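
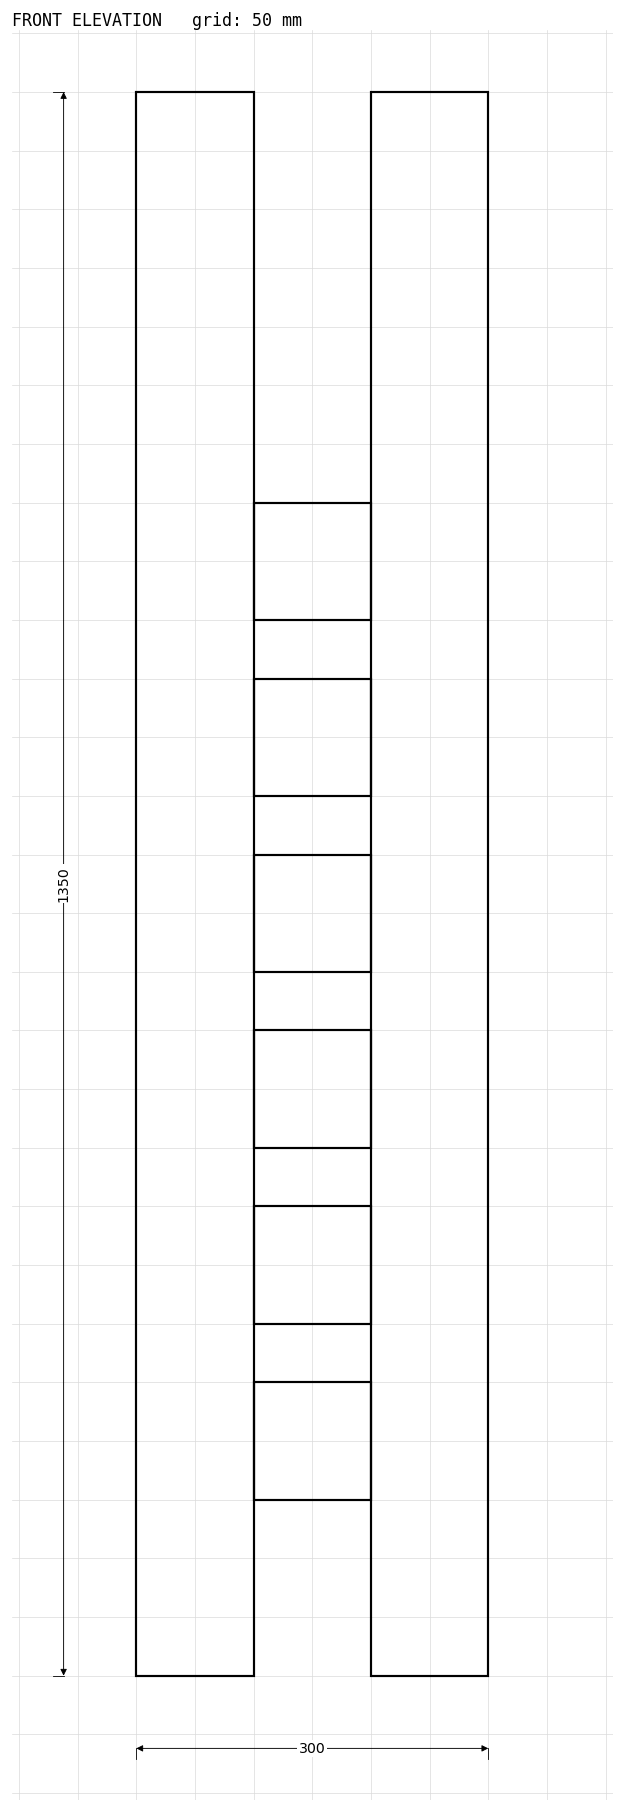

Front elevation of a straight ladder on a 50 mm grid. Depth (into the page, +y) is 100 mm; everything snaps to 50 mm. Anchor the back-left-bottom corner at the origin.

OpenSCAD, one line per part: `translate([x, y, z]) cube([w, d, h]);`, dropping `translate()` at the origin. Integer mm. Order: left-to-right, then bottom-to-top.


cube([100, 100, 1350]);
translate([100, 0, 150]) cube([100, 100, 100]);
translate([100, 0, 300]) cube([100, 100, 100]);
translate([100, 0, 450]) cube([100, 100, 100]);
translate([100, 0, 600]) cube([100, 100, 100]);
translate([100, 0, 750]) cube([100, 100, 100]);
translate([100, 0, 900]) cube([100, 100, 100]);
translate([200, 0, 0]) cube([100, 100, 1350]);


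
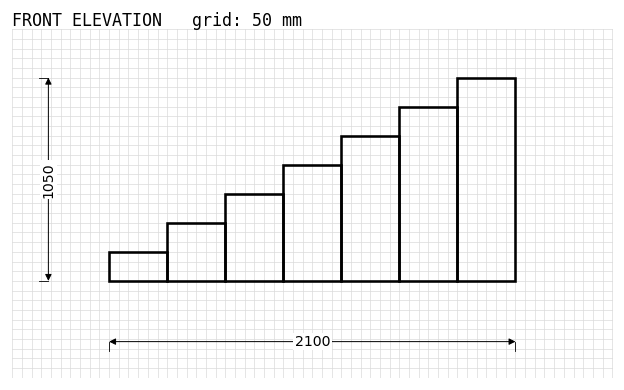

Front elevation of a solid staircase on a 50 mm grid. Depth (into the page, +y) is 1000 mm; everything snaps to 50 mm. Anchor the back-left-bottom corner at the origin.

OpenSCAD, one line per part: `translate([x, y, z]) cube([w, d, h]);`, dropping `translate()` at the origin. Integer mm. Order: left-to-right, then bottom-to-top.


cube([300, 1000, 150]);
translate([300, 0, 0]) cube([300, 1000, 300]);
translate([600, 0, 0]) cube([300, 1000, 450]);
translate([900, 0, 0]) cube([300, 1000, 600]);
translate([1200, 0, 0]) cube([300, 1000, 750]);
translate([1500, 0, 0]) cube([300, 1000, 900]);
translate([1800, 0, 0]) cube([300, 1000, 1050]);


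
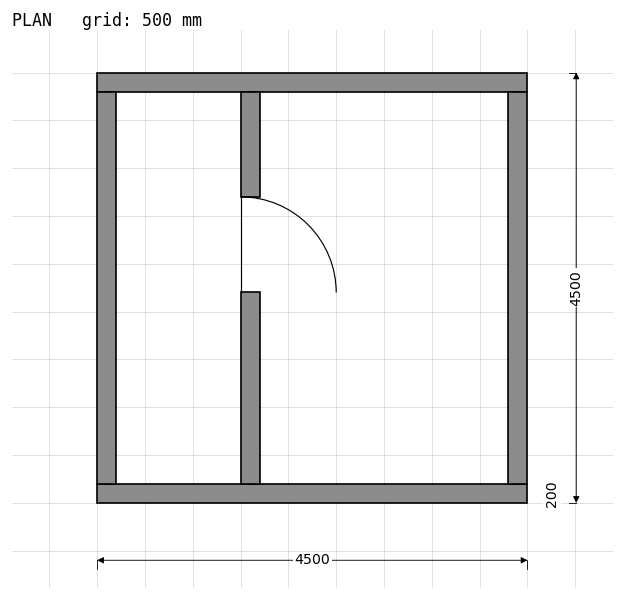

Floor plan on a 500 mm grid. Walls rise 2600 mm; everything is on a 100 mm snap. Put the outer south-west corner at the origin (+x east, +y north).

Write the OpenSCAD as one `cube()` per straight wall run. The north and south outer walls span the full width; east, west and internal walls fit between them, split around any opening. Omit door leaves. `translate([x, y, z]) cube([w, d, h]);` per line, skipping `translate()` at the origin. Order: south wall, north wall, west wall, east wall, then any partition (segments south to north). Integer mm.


cube([4500, 200, 2600]);
translate([0, 4300, 0]) cube([4500, 200, 2600]);
translate([0, 200, 0]) cube([200, 4100, 2600]);
translate([4300, 200, 0]) cube([200, 4100, 2600]);
translate([1500, 200, 0]) cube([200, 2000, 2600]);
translate([1500, 3200, 0]) cube([200, 1100, 2600]);


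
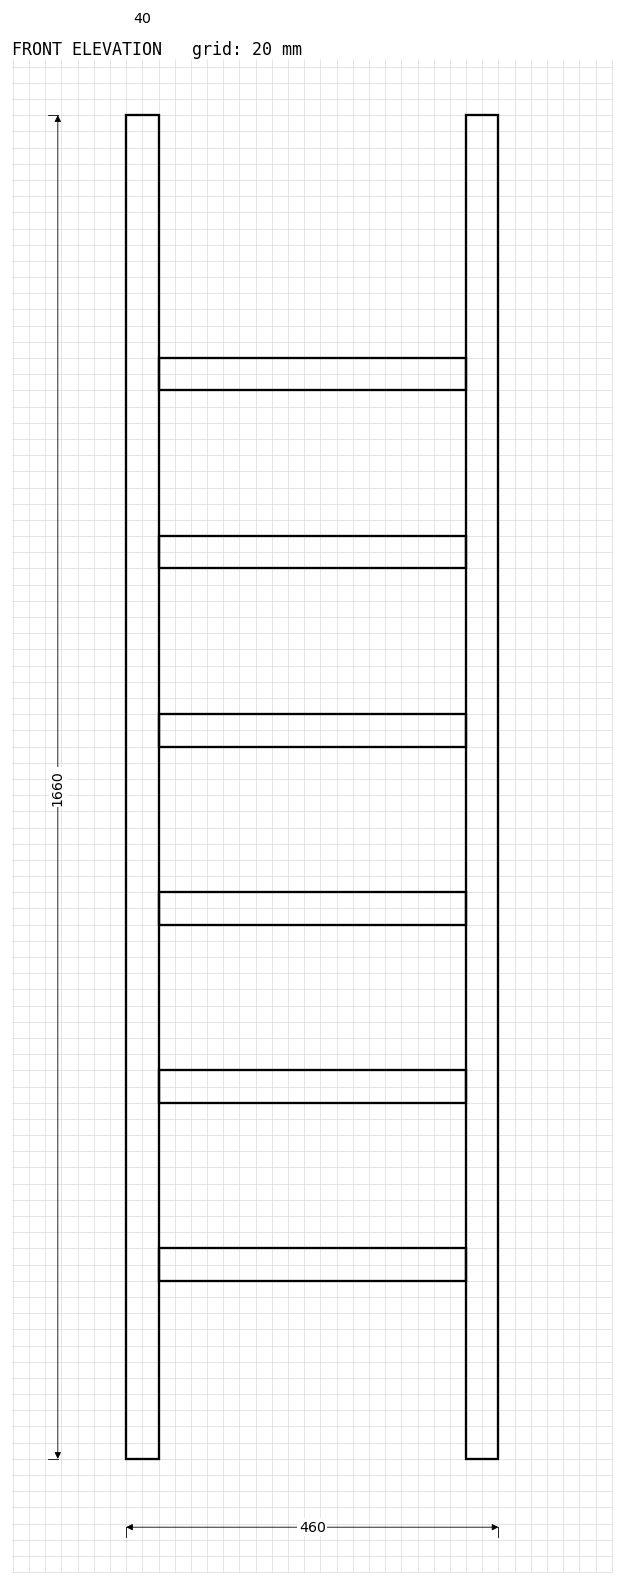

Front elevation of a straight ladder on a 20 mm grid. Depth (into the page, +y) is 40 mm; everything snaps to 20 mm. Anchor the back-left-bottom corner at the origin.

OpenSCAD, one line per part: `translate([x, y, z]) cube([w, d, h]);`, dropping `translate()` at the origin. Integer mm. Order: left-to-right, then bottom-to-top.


cube([40, 40, 1660]);
translate([40, 0, 220]) cube([380, 40, 40]);
translate([40, 0, 440]) cube([380, 40, 40]);
translate([40, 0, 660]) cube([380, 40, 40]);
translate([40, 0, 880]) cube([380, 40, 40]);
translate([40, 0, 1100]) cube([380, 40, 40]);
translate([40, 0, 1320]) cube([380, 40, 40]);
translate([420, 0, 0]) cube([40, 40, 1660]);


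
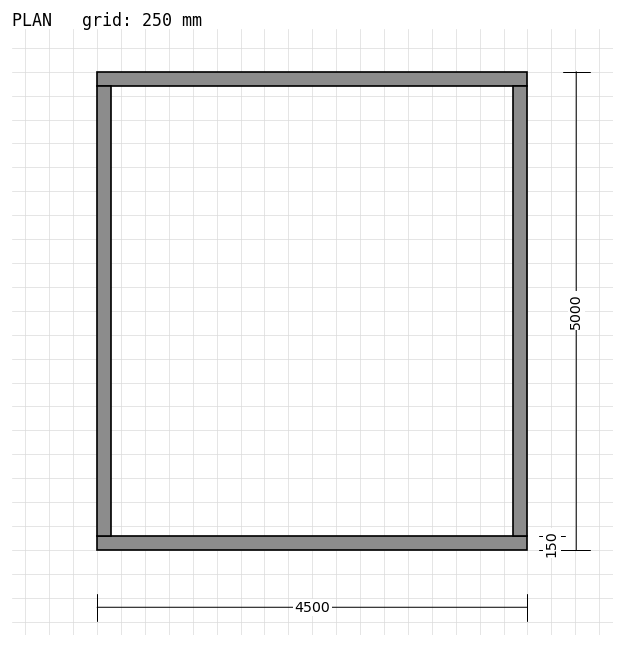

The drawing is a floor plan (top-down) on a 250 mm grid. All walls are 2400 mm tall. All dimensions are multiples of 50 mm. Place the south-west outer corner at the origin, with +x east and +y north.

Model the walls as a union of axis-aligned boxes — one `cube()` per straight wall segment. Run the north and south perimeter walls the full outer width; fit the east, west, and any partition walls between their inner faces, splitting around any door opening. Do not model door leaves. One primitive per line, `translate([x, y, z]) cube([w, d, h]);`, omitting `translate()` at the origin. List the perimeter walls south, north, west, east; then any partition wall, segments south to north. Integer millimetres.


cube([4500, 150, 2400]);
translate([0, 4850, 0]) cube([4500, 150, 2400]);
translate([0, 150, 0]) cube([150, 4700, 2400]);
translate([4350, 150, 0]) cube([150, 4700, 2400]);


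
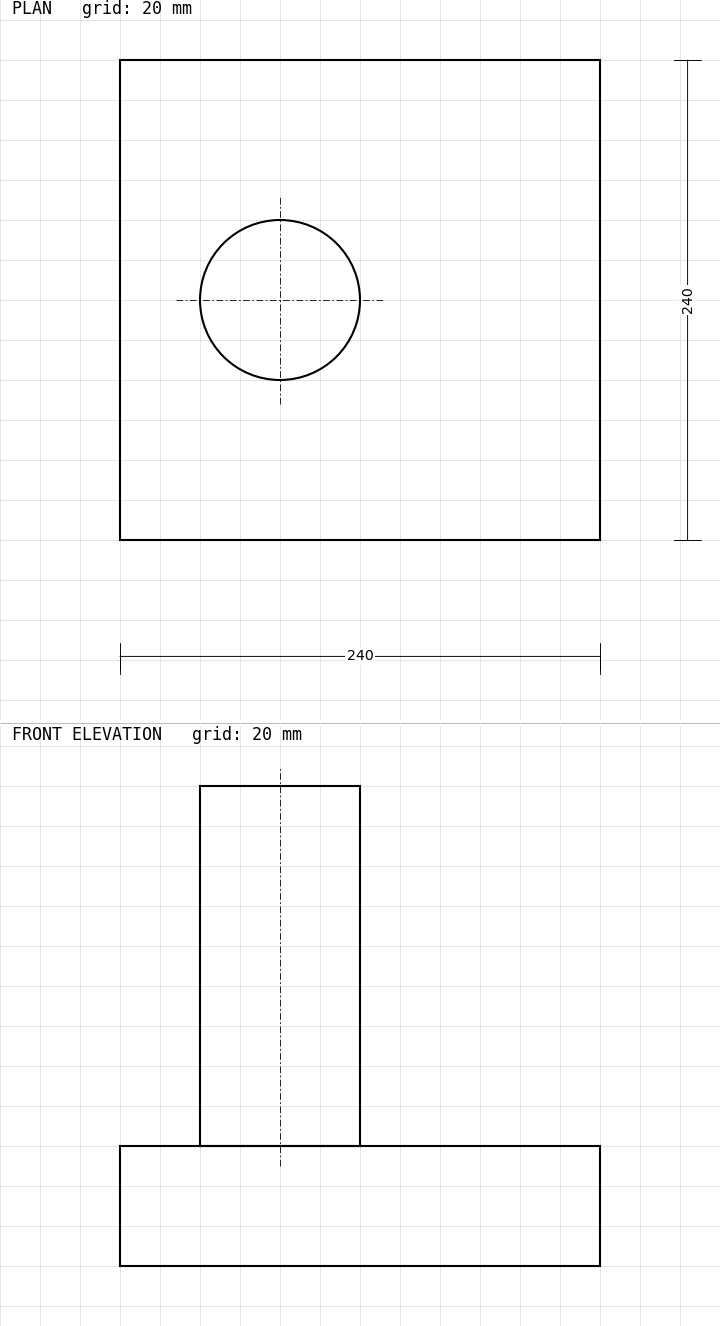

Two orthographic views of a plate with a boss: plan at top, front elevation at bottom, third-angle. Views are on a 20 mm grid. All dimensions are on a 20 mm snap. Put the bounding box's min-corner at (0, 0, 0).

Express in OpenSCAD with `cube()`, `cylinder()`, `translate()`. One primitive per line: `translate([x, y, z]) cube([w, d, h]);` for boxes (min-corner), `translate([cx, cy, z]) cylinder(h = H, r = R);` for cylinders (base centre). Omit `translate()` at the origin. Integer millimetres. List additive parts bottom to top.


cube([240, 240, 60]);
translate([80, 120, 60]) cylinder(h = 180, r = 40);


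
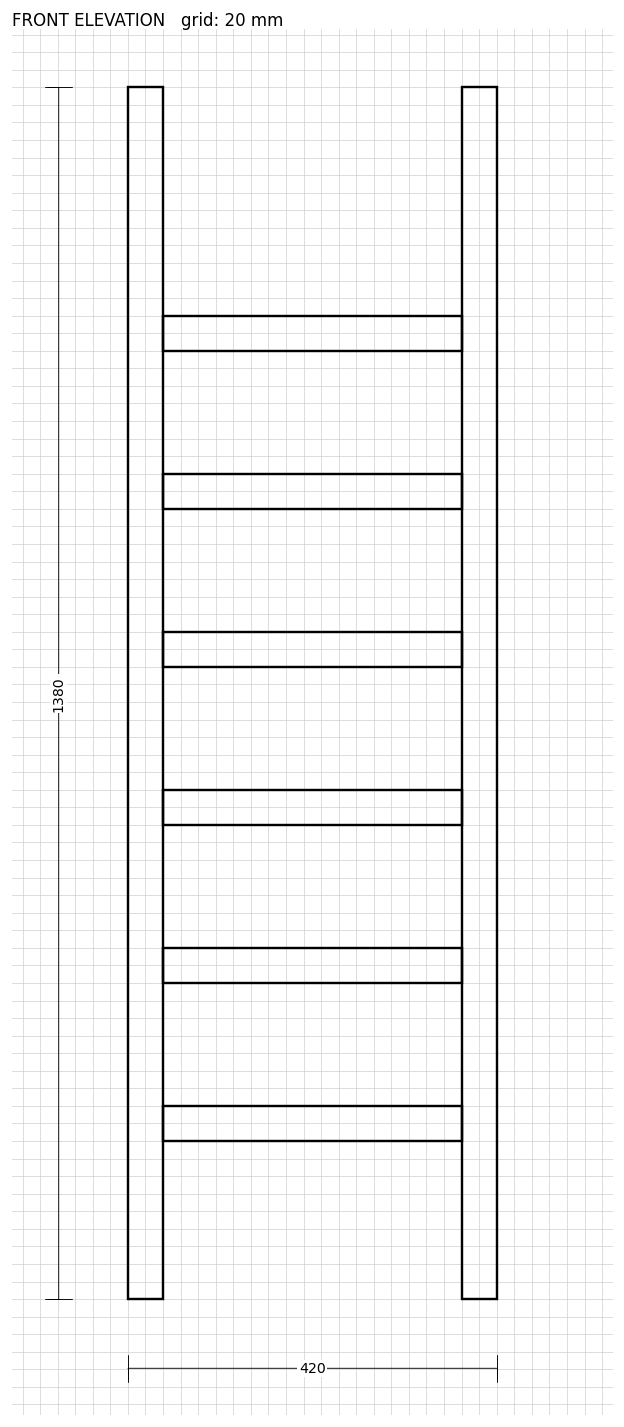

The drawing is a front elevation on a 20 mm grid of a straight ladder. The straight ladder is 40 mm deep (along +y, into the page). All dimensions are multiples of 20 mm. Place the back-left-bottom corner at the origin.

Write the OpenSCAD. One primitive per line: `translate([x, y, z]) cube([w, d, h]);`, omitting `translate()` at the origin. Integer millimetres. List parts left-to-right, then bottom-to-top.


cube([40, 40, 1380]);
translate([40, 0, 180]) cube([340, 40, 40]);
translate([40, 0, 360]) cube([340, 40, 40]);
translate([40, 0, 540]) cube([340, 40, 40]);
translate([40, 0, 720]) cube([340, 40, 40]);
translate([40, 0, 900]) cube([340, 40, 40]);
translate([40, 0, 1080]) cube([340, 40, 40]);
translate([380, 0, 0]) cube([40, 40, 1380]);


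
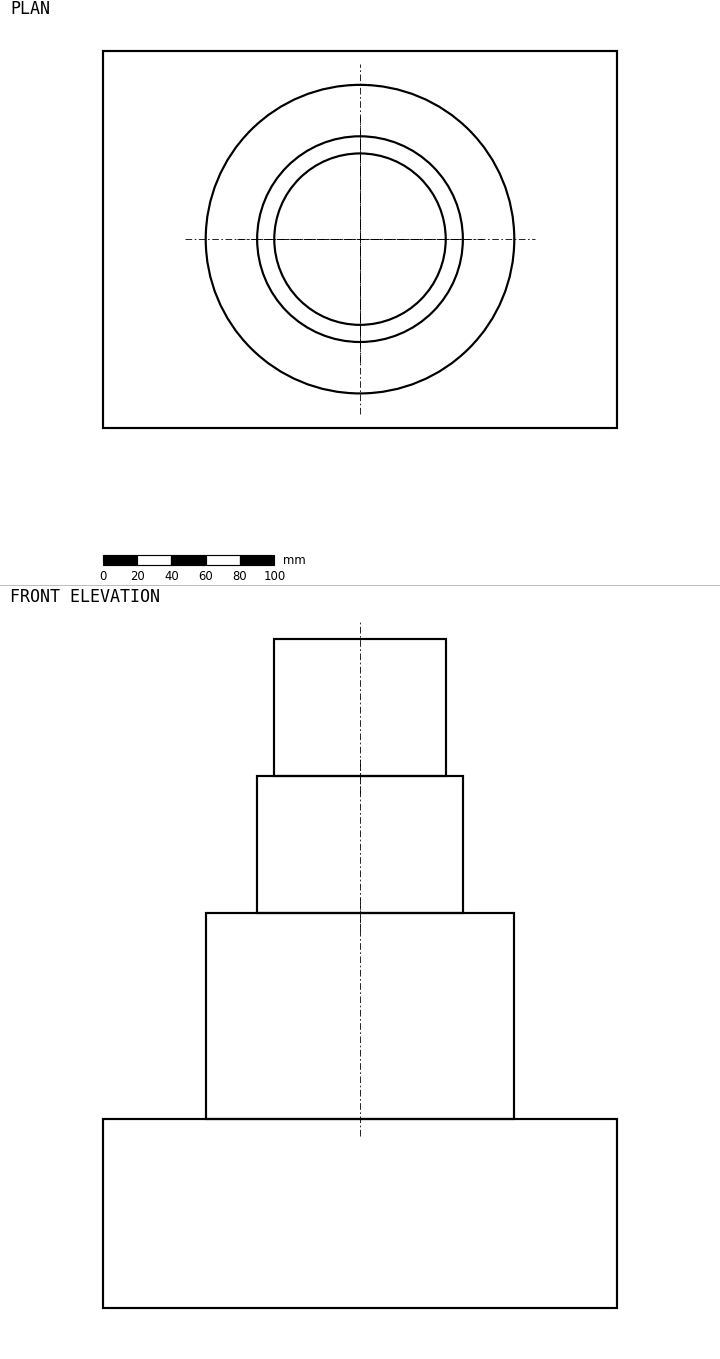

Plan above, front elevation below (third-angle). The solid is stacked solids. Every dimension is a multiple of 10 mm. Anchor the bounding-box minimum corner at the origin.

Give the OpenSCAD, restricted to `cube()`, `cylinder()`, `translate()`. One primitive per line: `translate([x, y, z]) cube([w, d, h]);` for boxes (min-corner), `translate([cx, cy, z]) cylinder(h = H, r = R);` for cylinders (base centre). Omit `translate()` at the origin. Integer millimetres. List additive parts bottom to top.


cube([300, 220, 110]);
translate([150, 110, 110]) cylinder(h = 120, r = 90);
translate([150, 110, 230]) cylinder(h = 80, r = 60);
translate([150, 110, 310]) cylinder(h = 80, r = 50);


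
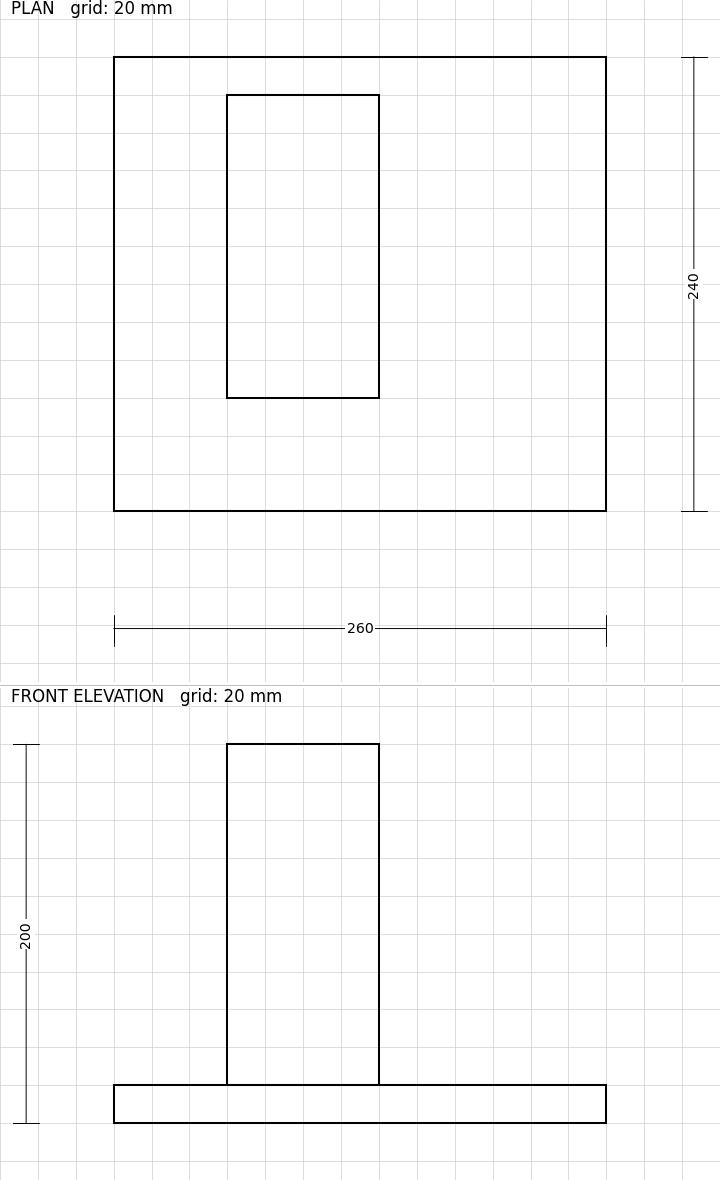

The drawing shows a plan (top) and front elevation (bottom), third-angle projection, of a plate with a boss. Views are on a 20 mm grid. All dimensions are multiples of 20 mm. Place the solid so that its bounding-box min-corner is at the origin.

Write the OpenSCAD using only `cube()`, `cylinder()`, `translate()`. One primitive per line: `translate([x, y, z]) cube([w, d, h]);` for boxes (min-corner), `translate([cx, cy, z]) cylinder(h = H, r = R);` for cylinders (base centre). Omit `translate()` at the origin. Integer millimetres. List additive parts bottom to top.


cube([260, 240, 20]);
translate([60, 60, 20]) cube([80, 160, 180]);


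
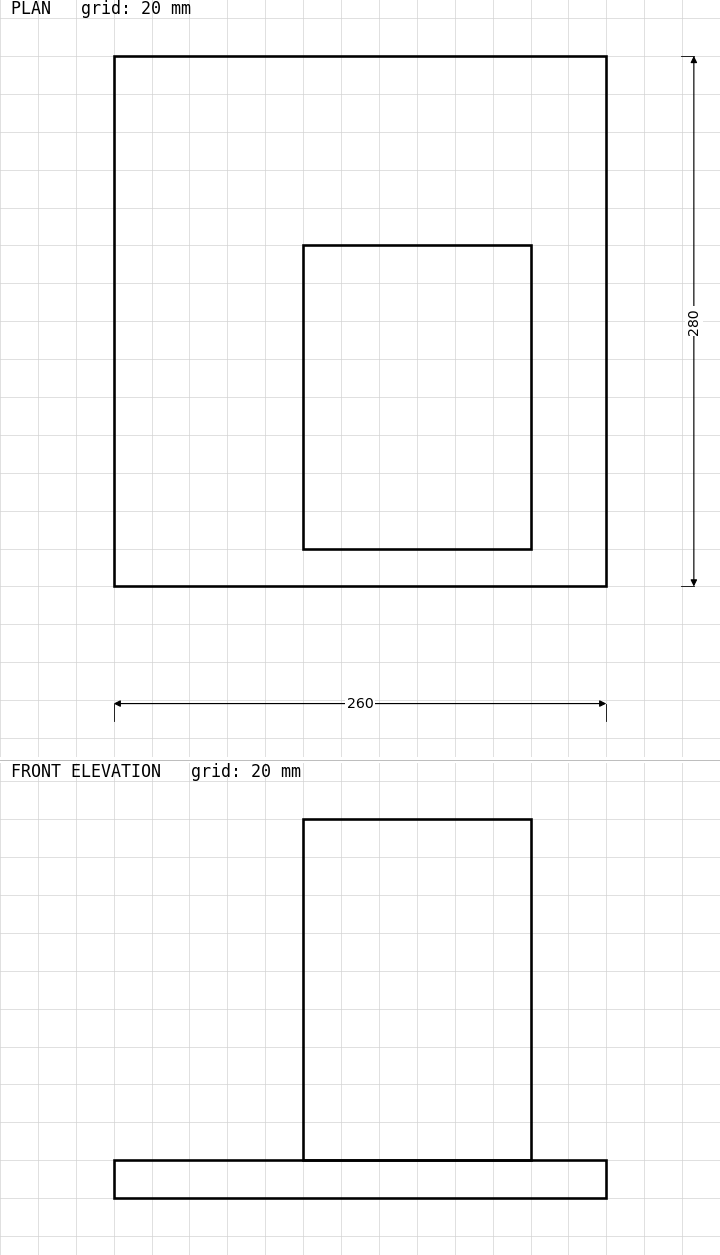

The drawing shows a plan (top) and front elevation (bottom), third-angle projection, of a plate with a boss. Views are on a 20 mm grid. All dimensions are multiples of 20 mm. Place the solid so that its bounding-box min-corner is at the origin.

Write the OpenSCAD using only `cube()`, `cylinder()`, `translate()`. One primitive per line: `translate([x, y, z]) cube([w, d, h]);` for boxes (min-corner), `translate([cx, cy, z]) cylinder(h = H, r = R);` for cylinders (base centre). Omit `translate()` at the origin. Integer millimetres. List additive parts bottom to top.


cube([260, 280, 20]);
translate([100, 20, 20]) cube([120, 160, 180]);


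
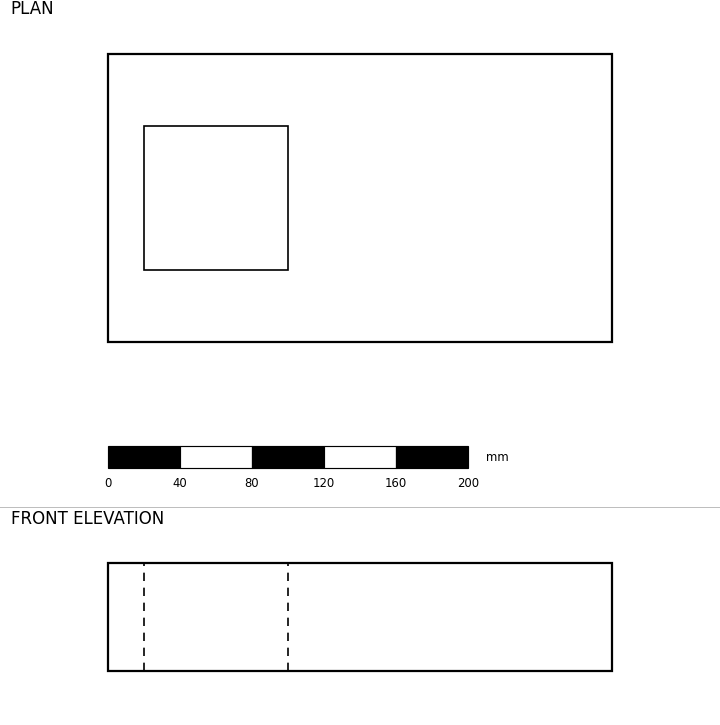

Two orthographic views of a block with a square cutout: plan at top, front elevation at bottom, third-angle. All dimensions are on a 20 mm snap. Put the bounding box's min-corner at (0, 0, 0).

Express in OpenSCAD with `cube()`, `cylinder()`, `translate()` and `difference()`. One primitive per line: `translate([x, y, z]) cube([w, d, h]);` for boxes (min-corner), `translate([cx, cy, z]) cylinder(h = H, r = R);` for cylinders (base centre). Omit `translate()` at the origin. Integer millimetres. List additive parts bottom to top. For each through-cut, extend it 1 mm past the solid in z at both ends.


difference() {
  cube([280, 160, 60]);
  translate([20, 40, -1]) cube([80, 80, 62]);
}


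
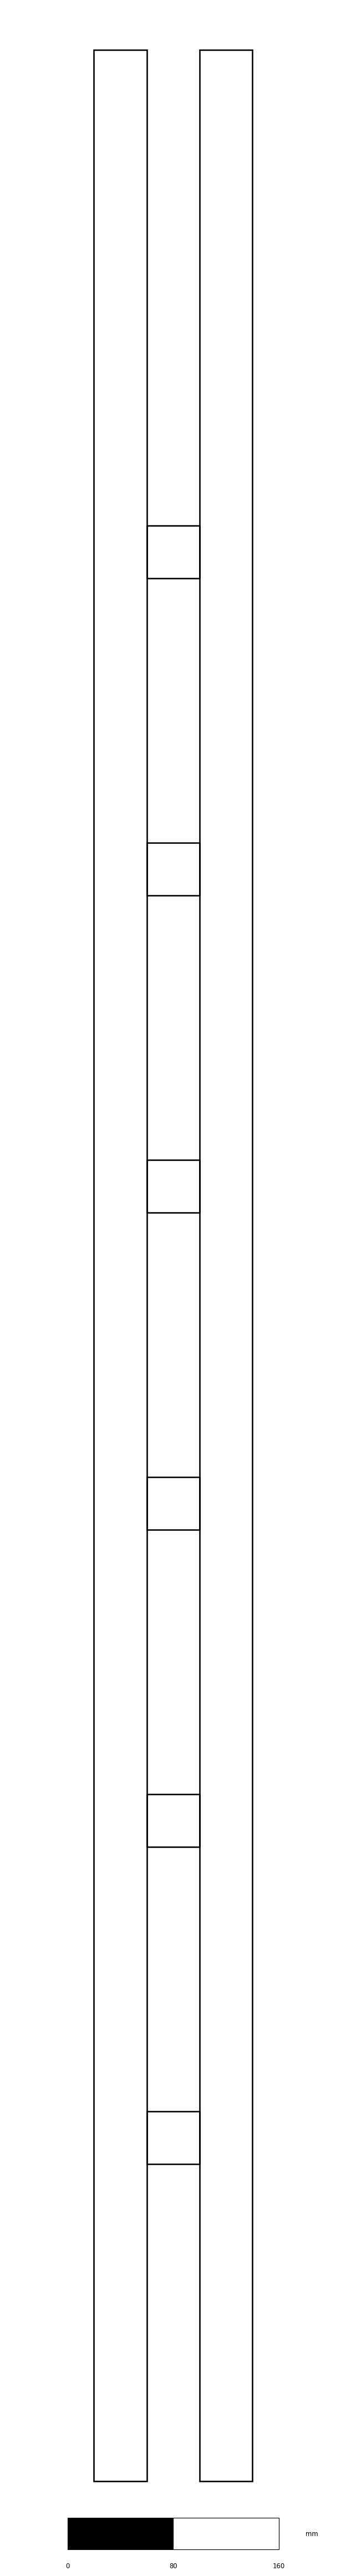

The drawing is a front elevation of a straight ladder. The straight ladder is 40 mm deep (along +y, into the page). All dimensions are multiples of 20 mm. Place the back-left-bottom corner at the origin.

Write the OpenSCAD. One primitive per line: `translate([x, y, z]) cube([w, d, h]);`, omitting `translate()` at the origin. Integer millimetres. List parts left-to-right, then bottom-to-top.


cube([40, 40, 1840]);
translate([40, 0, 240]) cube([40, 40, 40]);
translate([40, 0, 480]) cube([40, 40, 40]);
translate([40, 0, 720]) cube([40, 40, 40]);
translate([40, 0, 960]) cube([40, 40, 40]);
translate([40, 0, 1200]) cube([40, 40, 40]);
translate([40, 0, 1440]) cube([40, 40, 40]);
translate([80, 0, 0]) cube([40, 40, 1840]);


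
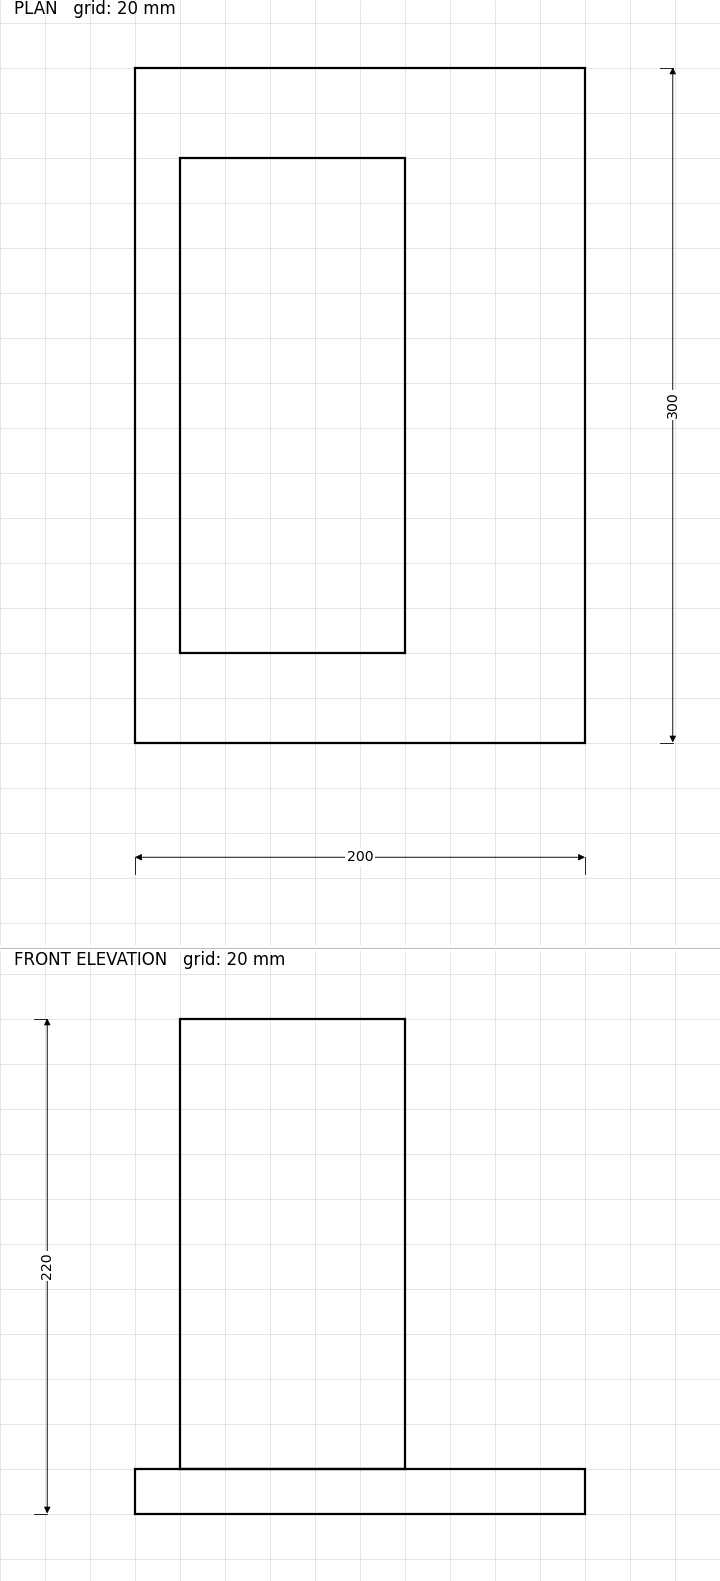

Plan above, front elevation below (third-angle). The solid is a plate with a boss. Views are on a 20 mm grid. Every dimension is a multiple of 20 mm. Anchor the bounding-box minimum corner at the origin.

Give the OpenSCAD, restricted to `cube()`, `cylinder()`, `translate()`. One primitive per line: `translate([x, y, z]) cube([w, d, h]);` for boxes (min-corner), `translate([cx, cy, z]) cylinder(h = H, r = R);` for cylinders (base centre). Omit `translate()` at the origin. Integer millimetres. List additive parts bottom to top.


cube([200, 300, 20]);
translate([20, 40, 20]) cube([100, 220, 200]);


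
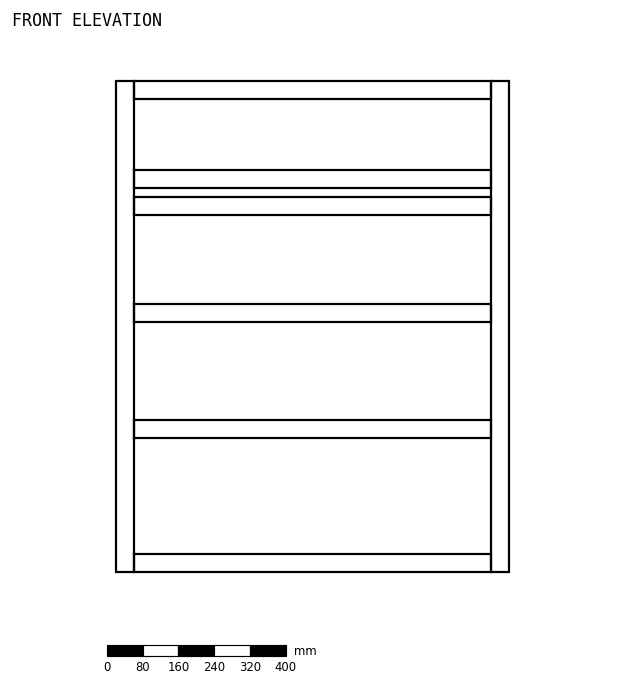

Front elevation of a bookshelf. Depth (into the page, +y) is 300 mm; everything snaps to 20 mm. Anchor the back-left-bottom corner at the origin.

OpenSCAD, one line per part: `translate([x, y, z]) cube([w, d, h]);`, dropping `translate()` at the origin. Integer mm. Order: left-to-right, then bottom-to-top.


cube([40, 300, 1100]);
translate([40, 0, 0]) cube([800, 300, 40]);
translate([40, 0, 300]) cube([800, 300, 40]);
translate([40, 0, 560]) cube([800, 300, 40]);
translate([40, 0, 800]) cube([800, 300, 40]);
translate([40, 0, 860]) cube([800, 300, 40]);
translate([40, 0, 1060]) cube([800, 300, 40]);
translate([840, 0, 0]) cube([40, 300, 1100]);


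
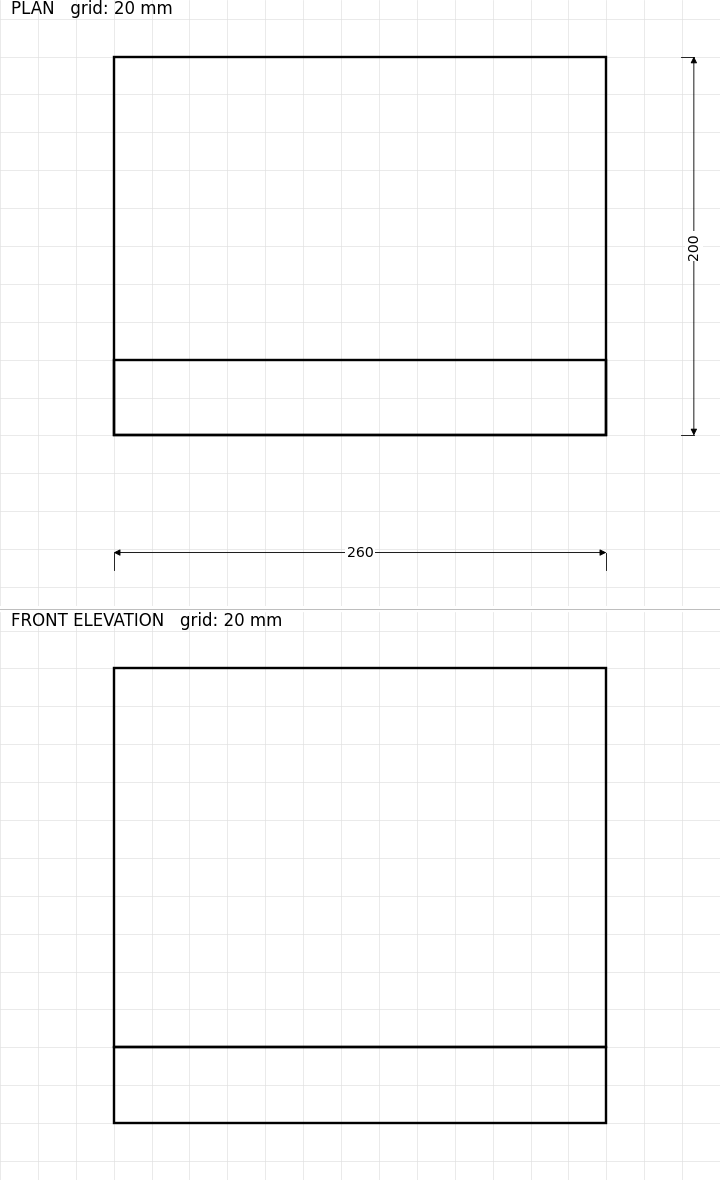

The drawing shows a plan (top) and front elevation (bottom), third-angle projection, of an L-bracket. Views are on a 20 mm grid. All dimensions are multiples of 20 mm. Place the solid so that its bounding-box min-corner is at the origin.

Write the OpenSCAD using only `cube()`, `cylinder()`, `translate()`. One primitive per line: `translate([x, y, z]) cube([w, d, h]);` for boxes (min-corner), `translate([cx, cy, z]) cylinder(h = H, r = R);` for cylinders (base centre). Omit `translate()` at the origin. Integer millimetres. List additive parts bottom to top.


cube([260, 200, 40]);
translate([0, 0, 40]) cube([260, 40, 200]);


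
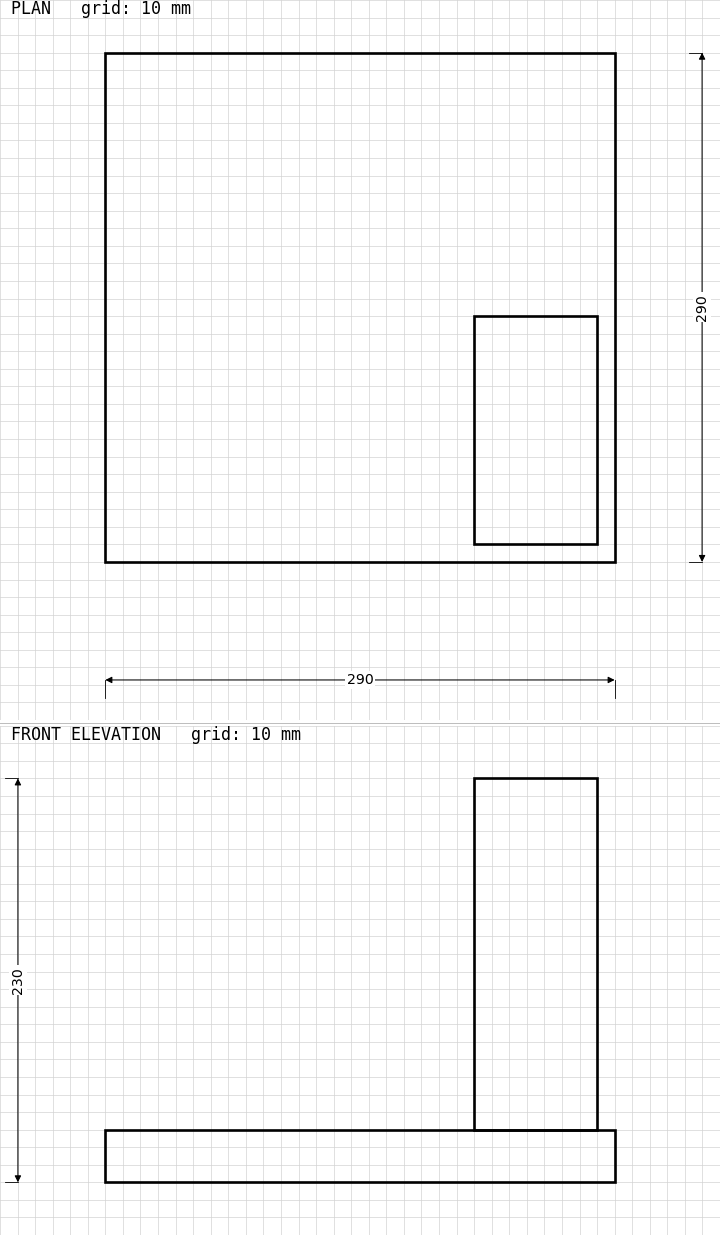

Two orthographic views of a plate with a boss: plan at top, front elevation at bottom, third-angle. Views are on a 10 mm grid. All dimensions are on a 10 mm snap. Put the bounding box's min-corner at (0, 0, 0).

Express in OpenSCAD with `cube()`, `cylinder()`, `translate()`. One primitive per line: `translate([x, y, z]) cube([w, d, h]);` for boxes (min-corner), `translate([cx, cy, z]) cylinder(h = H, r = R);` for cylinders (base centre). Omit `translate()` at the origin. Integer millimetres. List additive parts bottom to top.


cube([290, 290, 30]);
translate([210, 10, 30]) cube([70, 130, 200]);


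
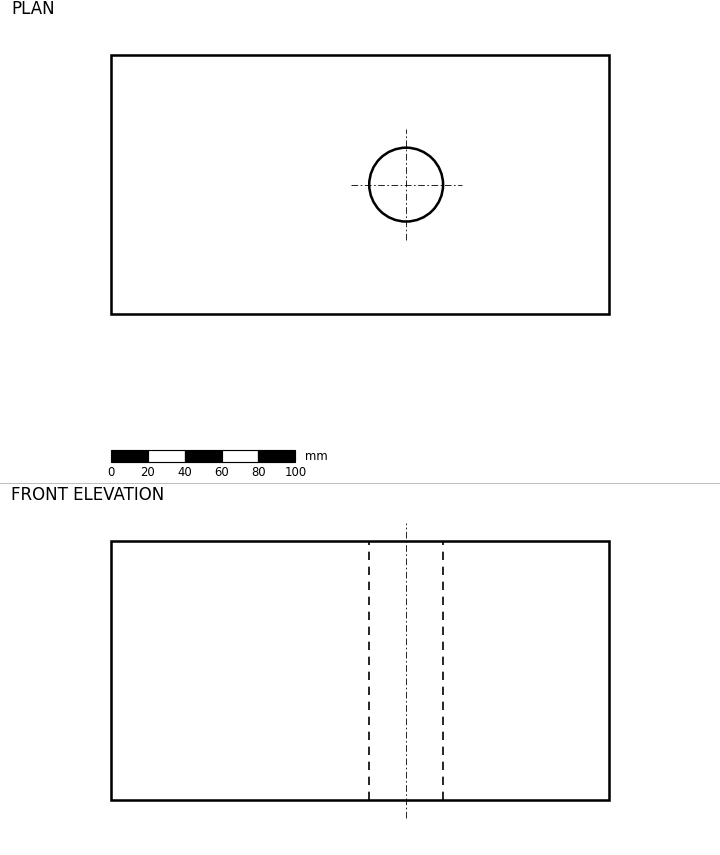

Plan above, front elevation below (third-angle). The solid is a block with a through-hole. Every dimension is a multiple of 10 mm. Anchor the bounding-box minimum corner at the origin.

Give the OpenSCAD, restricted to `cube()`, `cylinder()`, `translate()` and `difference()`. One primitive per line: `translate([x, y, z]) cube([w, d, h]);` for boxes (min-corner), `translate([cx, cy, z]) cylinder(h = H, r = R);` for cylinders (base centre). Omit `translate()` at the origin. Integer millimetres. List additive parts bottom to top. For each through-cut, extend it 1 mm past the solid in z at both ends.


difference() {
  cube([270, 140, 140]);
  translate([160, 70, -1]) cylinder(h = 142, r = 20);
}


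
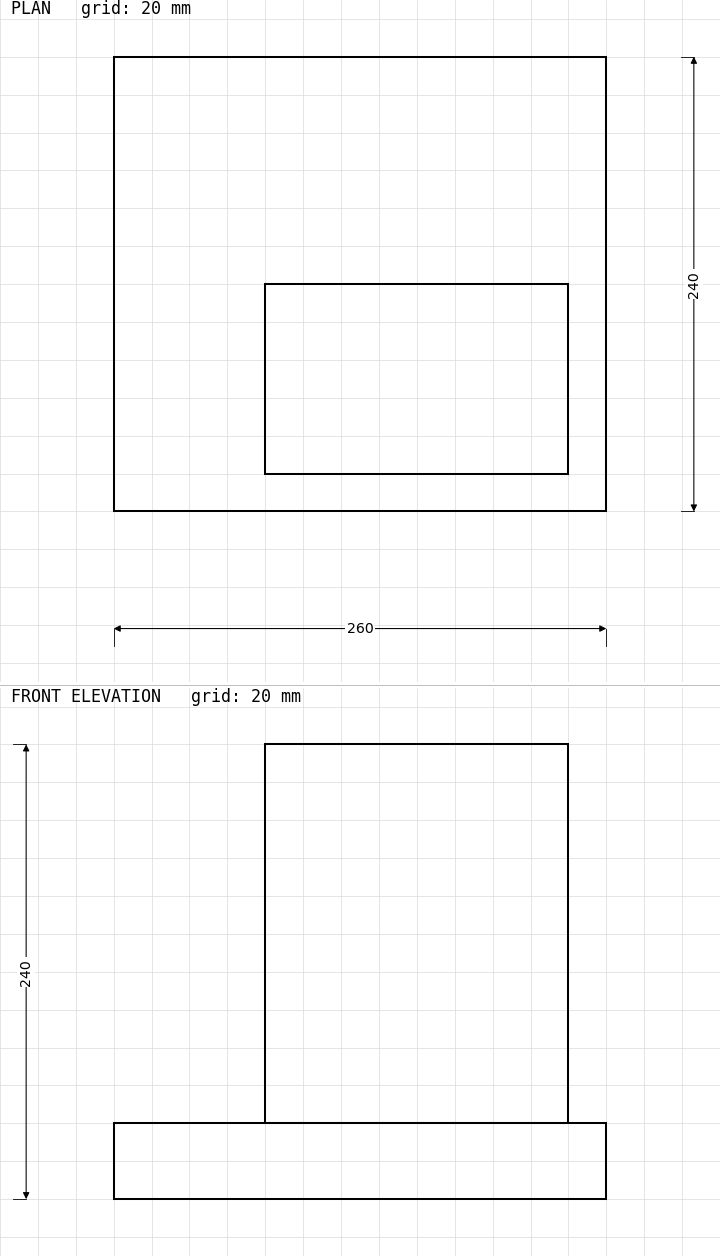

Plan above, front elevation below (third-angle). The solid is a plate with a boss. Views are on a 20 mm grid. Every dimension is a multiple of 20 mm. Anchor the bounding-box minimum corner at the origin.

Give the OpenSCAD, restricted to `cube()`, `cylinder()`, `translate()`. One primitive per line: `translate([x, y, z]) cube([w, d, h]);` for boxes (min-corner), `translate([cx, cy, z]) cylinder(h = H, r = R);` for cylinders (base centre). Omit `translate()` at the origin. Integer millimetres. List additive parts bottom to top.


cube([260, 240, 40]);
translate([80, 20, 40]) cube([160, 100, 200]);


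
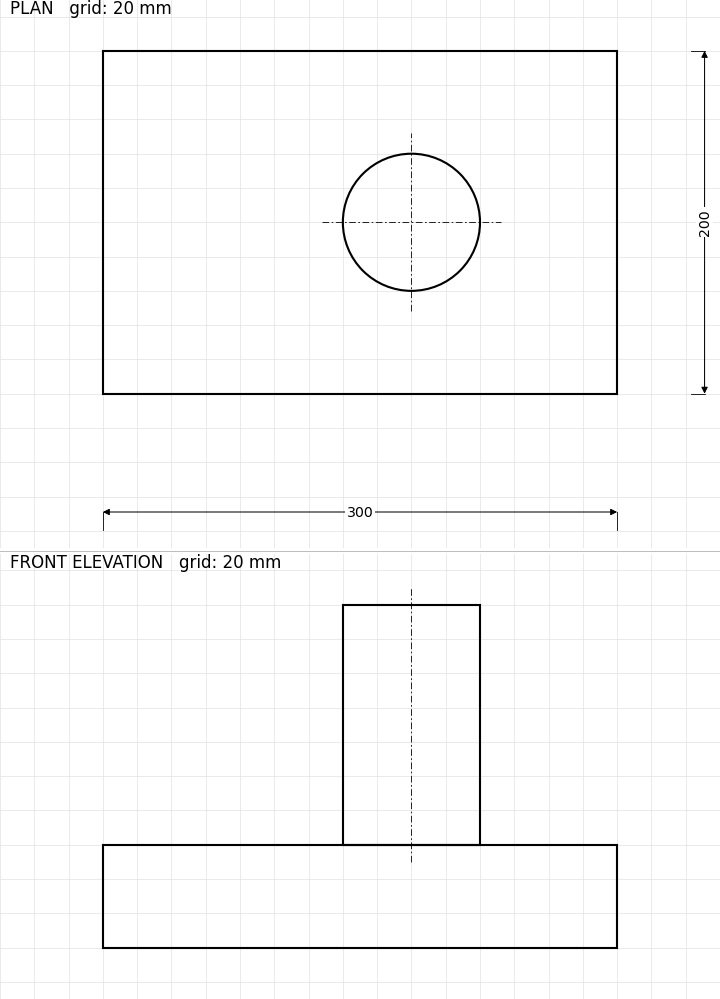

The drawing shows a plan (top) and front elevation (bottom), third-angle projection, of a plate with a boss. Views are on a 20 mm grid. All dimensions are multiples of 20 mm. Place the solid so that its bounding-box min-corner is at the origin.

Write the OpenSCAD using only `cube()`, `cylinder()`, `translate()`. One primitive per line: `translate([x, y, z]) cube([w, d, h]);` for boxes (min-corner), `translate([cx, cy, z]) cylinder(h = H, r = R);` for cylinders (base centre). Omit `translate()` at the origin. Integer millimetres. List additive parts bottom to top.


cube([300, 200, 60]);
translate([180, 100, 60]) cylinder(h = 140, r = 40);


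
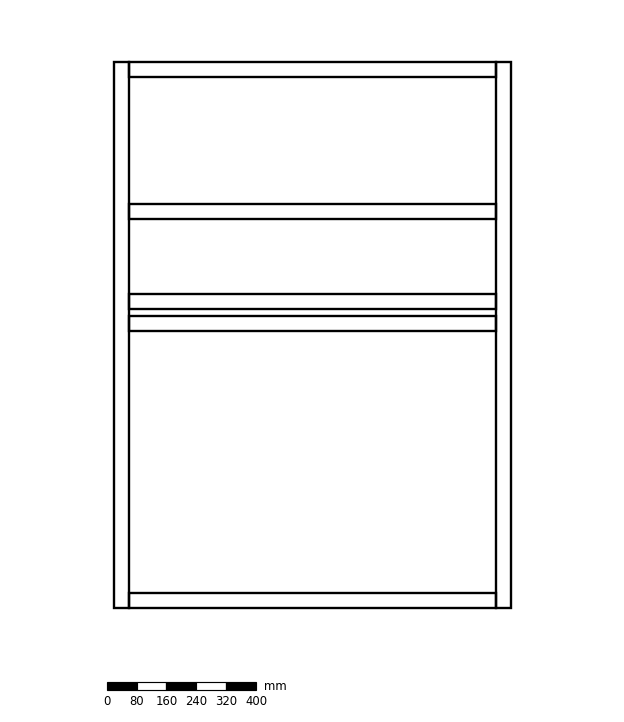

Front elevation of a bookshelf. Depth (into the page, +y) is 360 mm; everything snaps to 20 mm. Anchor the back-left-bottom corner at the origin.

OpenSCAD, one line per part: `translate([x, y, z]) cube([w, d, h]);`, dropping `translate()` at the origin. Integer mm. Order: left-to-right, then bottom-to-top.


cube([40, 360, 1460]);
translate([40, 0, 0]) cube([980, 360, 40]);
translate([40, 0, 740]) cube([980, 360, 40]);
translate([40, 0, 800]) cube([980, 360, 40]);
translate([40, 0, 1040]) cube([980, 360, 40]);
translate([40, 0, 1420]) cube([980, 360, 40]);
translate([1020, 0, 0]) cube([40, 360, 1460]);


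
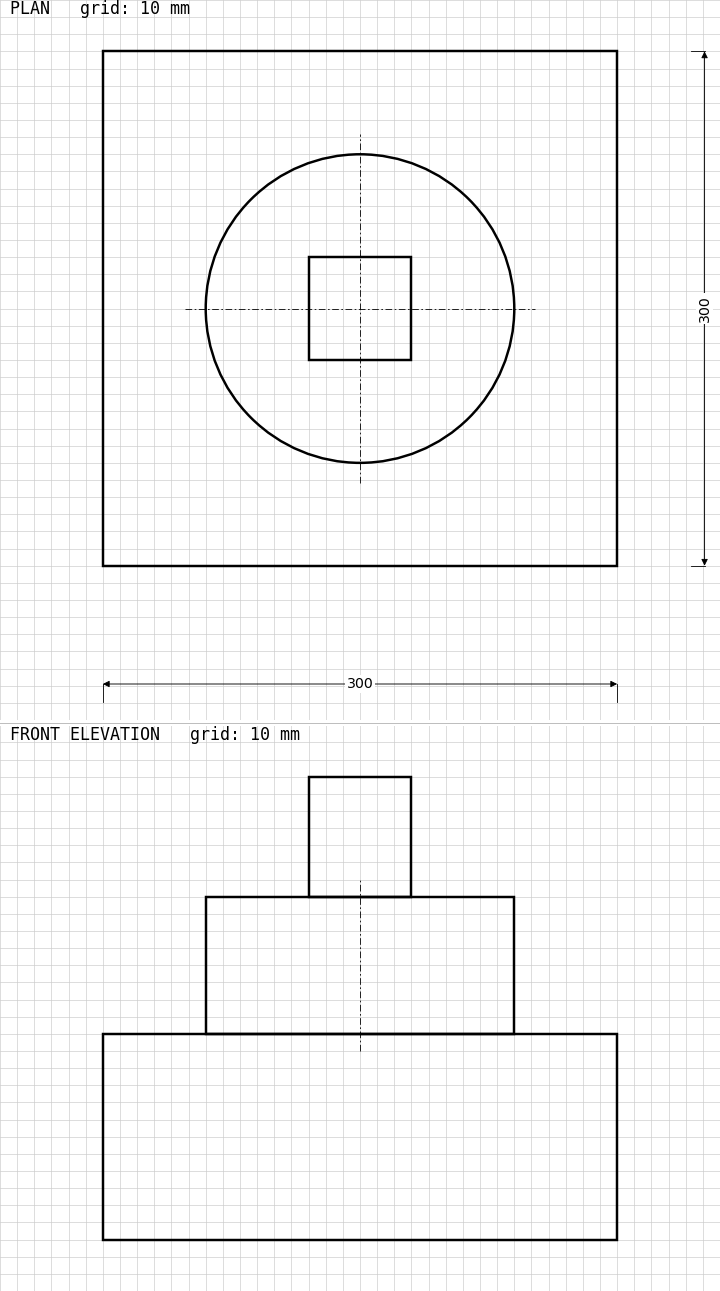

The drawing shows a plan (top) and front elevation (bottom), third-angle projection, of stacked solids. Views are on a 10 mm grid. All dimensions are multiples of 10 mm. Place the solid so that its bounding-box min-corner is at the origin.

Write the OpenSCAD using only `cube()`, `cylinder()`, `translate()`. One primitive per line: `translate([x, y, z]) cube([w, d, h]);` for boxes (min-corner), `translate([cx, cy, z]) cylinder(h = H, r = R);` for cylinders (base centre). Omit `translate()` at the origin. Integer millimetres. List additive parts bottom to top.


cube([300, 300, 120]);
translate([150, 150, 120]) cylinder(h = 80, r = 90);
translate([120, 120, 200]) cube([60, 60, 70]);


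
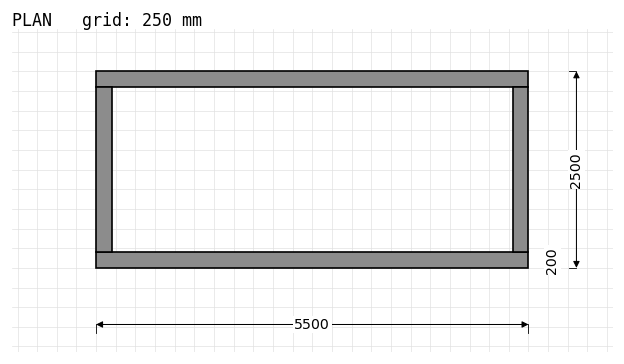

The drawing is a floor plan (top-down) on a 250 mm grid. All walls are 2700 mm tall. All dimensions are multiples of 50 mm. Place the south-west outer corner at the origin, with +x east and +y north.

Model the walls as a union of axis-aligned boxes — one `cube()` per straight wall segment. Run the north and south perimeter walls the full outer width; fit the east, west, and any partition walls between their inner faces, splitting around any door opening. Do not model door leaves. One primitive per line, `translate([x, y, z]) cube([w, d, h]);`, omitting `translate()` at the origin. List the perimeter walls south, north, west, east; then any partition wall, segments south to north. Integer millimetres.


cube([5500, 200, 2700]);
translate([0, 2300, 0]) cube([5500, 200, 2700]);
translate([0, 200, 0]) cube([200, 2100, 2700]);
translate([5300, 200, 0]) cube([200, 2100, 2700]);


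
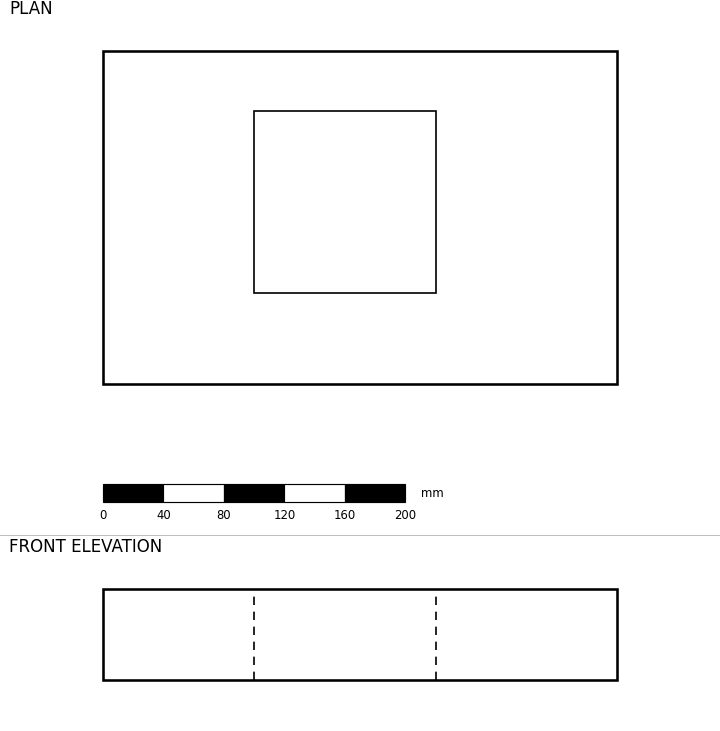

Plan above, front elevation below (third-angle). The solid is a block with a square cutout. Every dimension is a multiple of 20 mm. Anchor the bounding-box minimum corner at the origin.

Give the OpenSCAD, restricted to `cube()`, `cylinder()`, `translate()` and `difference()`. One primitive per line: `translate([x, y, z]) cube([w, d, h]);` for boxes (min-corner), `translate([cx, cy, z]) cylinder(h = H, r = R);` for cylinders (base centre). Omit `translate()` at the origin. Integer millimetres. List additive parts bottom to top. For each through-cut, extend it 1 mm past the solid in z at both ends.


difference() {
  cube([340, 220, 60]);
  translate([100, 60, -1]) cube([120, 120, 62]);
}


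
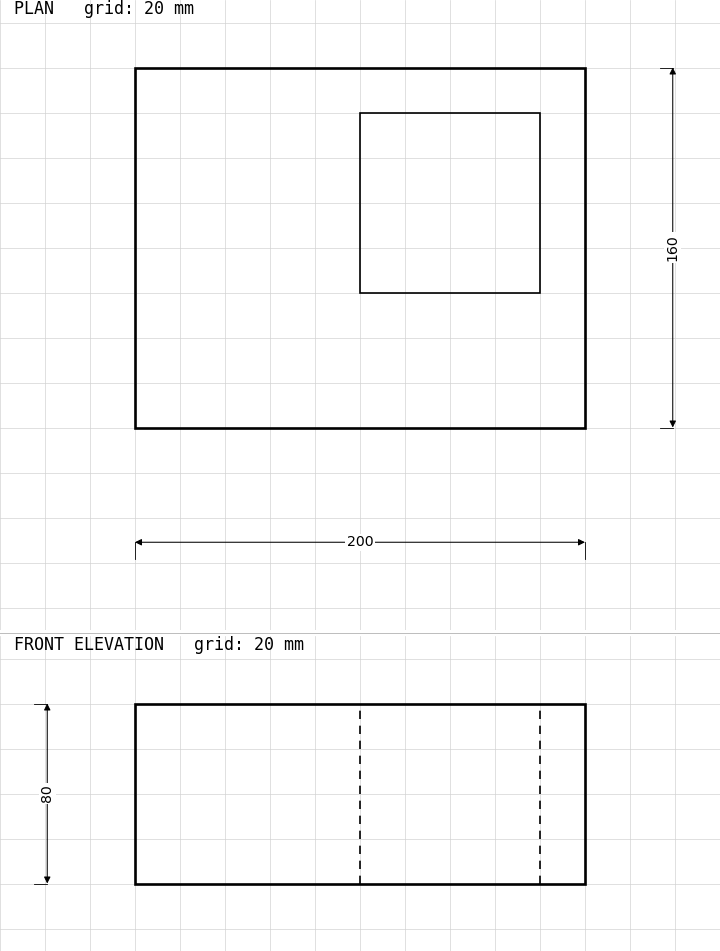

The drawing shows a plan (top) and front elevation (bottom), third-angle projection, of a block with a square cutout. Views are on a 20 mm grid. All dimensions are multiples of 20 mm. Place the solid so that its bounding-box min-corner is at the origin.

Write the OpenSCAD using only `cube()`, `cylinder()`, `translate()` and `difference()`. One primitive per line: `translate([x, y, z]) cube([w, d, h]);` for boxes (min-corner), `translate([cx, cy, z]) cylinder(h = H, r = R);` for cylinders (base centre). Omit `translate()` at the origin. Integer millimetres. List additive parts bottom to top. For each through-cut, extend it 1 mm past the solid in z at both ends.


difference() {
  cube([200, 160, 80]);
  translate([100, 60, -1]) cube([80, 80, 82]);
}


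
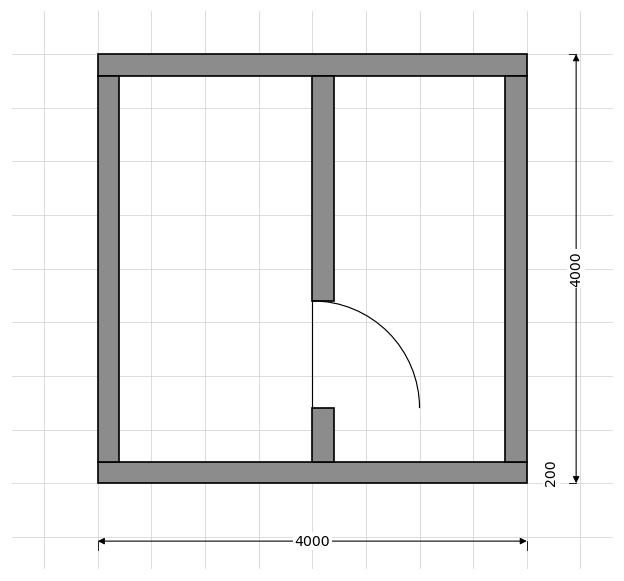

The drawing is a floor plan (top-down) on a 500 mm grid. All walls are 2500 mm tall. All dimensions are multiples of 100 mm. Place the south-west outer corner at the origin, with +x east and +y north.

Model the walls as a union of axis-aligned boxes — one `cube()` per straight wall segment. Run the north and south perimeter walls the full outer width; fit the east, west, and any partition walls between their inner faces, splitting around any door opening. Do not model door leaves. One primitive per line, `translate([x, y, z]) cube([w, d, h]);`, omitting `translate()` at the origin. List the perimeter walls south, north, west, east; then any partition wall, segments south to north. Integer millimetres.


cube([4000, 200, 2500]);
translate([0, 3800, 0]) cube([4000, 200, 2500]);
translate([0, 200, 0]) cube([200, 3600, 2500]);
translate([3800, 200, 0]) cube([200, 3600, 2500]);
translate([2000, 200, 0]) cube([200, 500, 2500]);
translate([2000, 1700, 0]) cube([200, 2100, 2500]);


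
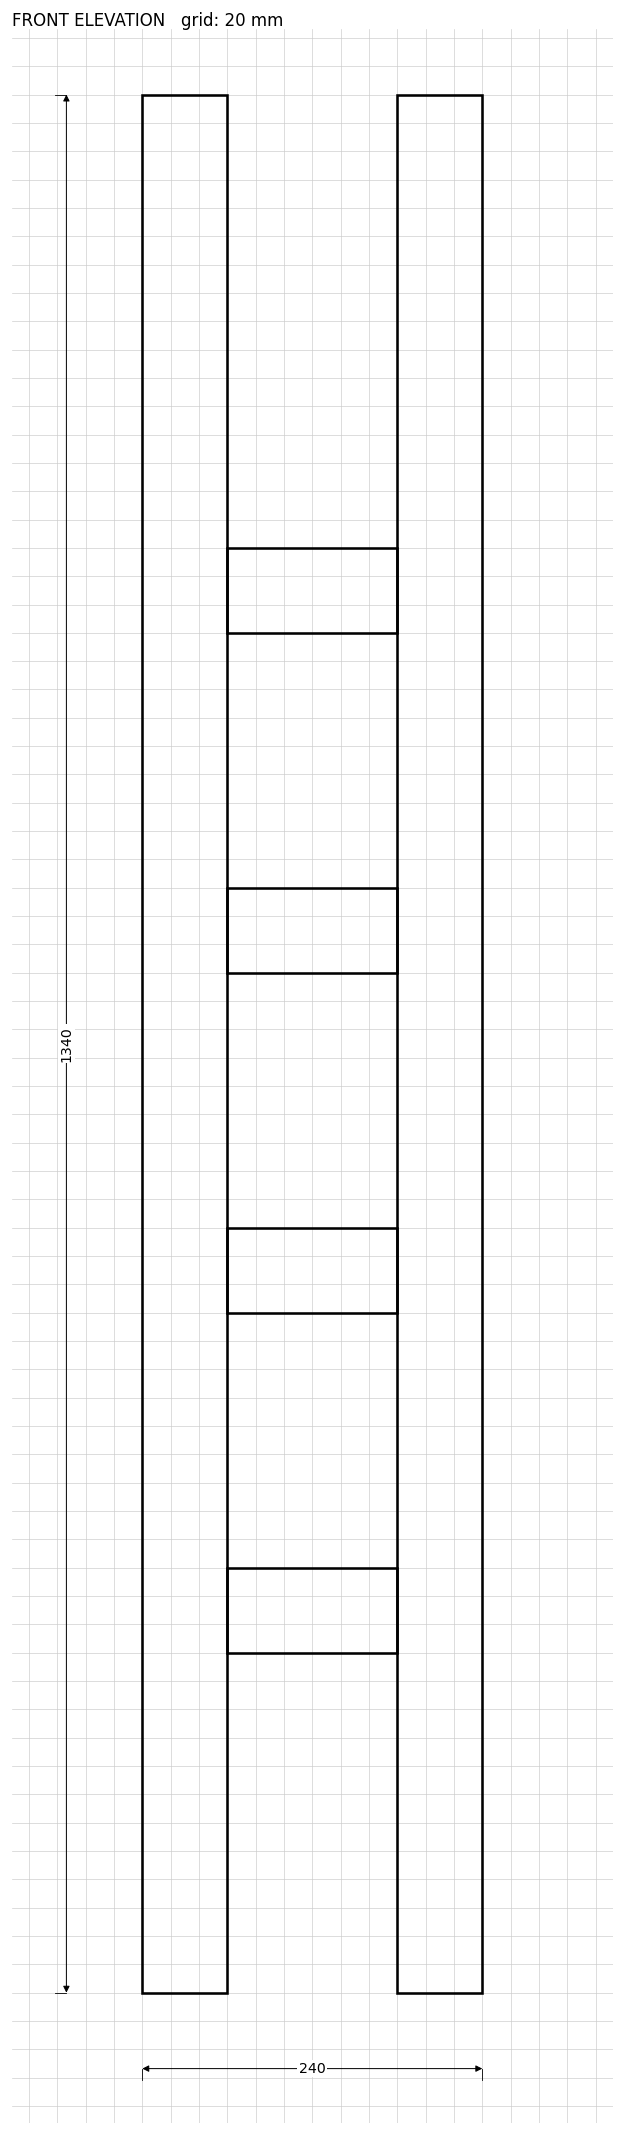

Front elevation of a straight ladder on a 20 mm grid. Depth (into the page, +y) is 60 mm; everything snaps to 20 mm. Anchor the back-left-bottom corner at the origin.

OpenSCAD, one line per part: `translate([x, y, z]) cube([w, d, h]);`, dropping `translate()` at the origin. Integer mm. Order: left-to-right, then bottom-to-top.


cube([60, 60, 1340]);
translate([60, 0, 240]) cube([120, 60, 60]);
translate([60, 0, 480]) cube([120, 60, 60]);
translate([60, 0, 720]) cube([120, 60, 60]);
translate([60, 0, 960]) cube([120, 60, 60]);
translate([180, 0, 0]) cube([60, 60, 1340]);


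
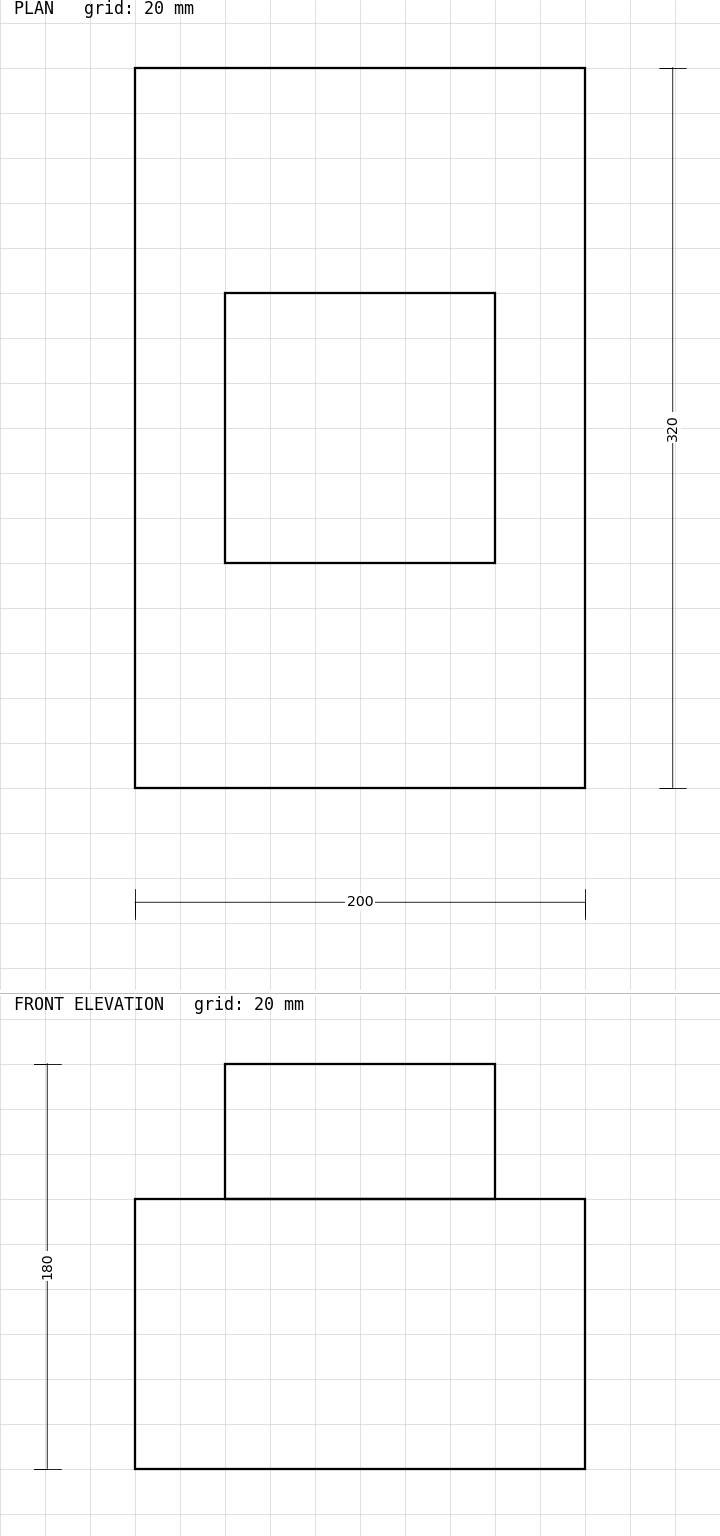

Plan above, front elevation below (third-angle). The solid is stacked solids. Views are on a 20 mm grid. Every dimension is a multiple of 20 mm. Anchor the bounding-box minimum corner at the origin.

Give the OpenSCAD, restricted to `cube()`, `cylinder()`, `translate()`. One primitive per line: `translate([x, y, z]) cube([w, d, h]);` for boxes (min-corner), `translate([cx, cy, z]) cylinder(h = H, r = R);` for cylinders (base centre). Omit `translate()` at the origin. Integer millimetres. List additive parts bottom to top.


cube([200, 320, 120]);
translate([40, 100, 120]) cube([120, 120, 60]);


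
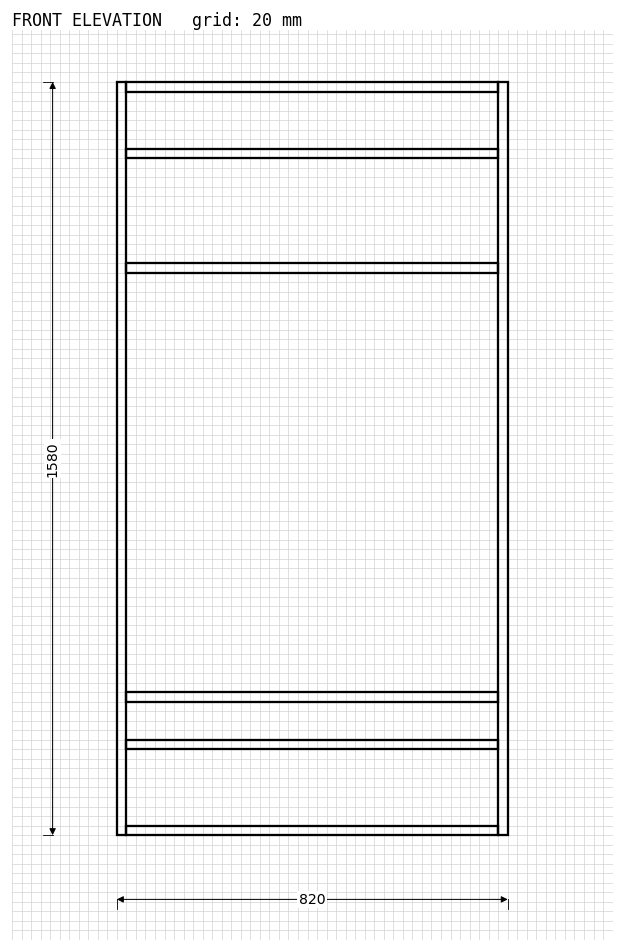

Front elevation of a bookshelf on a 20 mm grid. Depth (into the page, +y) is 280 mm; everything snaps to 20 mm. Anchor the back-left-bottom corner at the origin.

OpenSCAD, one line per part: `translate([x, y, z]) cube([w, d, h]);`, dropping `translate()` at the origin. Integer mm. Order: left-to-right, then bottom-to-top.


cube([20, 280, 1580]);
translate([20, 0, 0]) cube([780, 280, 20]);
translate([20, 0, 180]) cube([780, 280, 20]);
translate([20, 0, 280]) cube([780, 280, 20]);
translate([20, 0, 1180]) cube([780, 280, 20]);
translate([20, 0, 1420]) cube([780, 280, 20]);
translate([20, 0, 1560]) cube([780, 280, 20]);
translate([800, 0, 0]) cube([20, 280, 1580]);


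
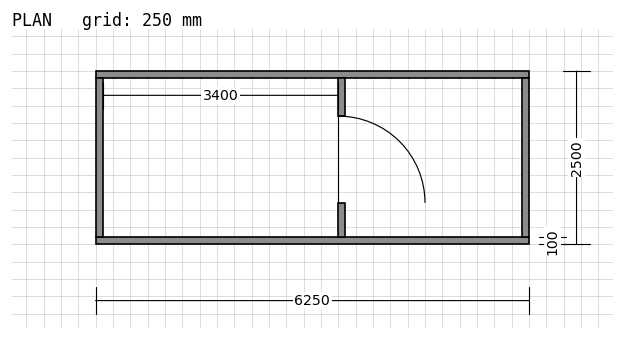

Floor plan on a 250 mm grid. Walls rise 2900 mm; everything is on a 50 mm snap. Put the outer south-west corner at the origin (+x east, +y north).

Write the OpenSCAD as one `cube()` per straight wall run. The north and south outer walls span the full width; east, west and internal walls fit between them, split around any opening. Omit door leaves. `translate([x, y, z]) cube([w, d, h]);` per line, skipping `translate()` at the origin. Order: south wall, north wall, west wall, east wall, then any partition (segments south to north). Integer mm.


cube([6250, 100, 2900]);
translate([0, 2400, 0]) cube([6250, 100, 2900]);
translate([0, 100, 0]) cube([100, 2300, 2900]);
translate([6150, 100, 0]) cube([100, 2300, 2900]);
translate([3500, 100, 0]) cube([100, 500, 2900]);
translate([3500, 1850, 0]) cube([100, 550, 2900]);


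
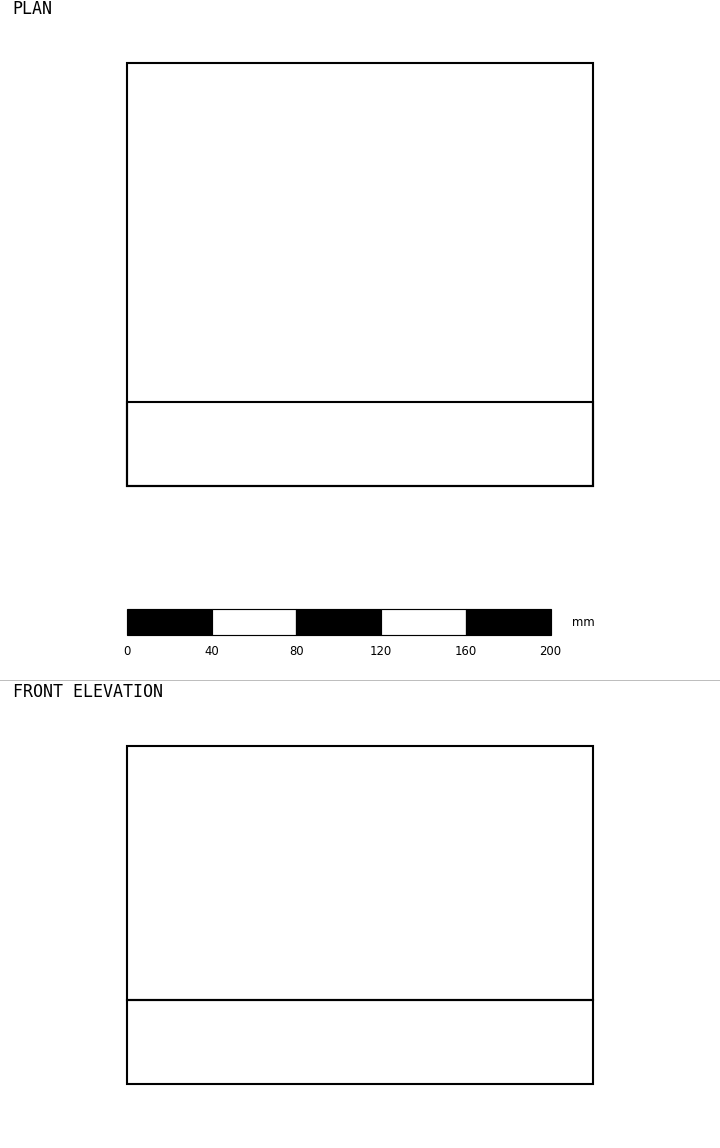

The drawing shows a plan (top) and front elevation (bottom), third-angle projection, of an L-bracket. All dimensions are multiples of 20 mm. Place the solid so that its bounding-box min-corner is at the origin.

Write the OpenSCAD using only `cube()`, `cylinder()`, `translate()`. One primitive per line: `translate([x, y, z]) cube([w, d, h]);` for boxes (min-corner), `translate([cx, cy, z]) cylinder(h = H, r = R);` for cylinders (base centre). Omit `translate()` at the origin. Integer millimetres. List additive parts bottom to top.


cube([220, 200, 40]);
translate([0, 0, 40]) cube([220, 40, 120]);


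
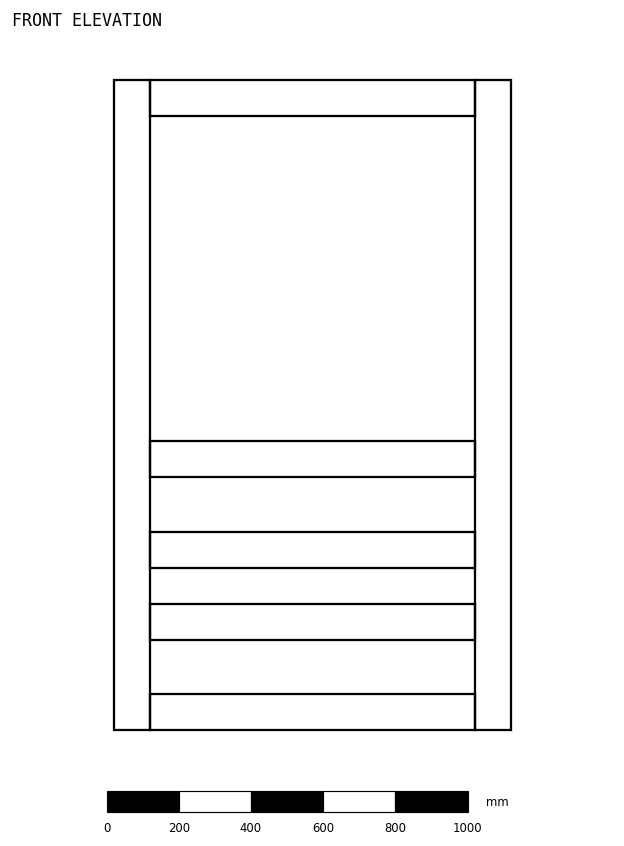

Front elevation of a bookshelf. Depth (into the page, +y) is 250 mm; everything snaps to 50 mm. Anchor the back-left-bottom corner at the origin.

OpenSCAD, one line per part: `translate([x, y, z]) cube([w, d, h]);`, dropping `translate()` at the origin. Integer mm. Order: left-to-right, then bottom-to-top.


cube([100, 250, 1800]);
translate([100, 0, 0]) cube([900, 250, 100]);
translate([100, 0, 250]) cube([900, 250, 100]);
translate([100, 0, 450]) cube([900, 250, 100]);
translate([100, 0, 700]) cube([900, 250, 100]);
translate([100, 0, 1700]) cube([900, 250, 100]);
translate([1000, 0, 0]) cube([100, 250, 1800]);


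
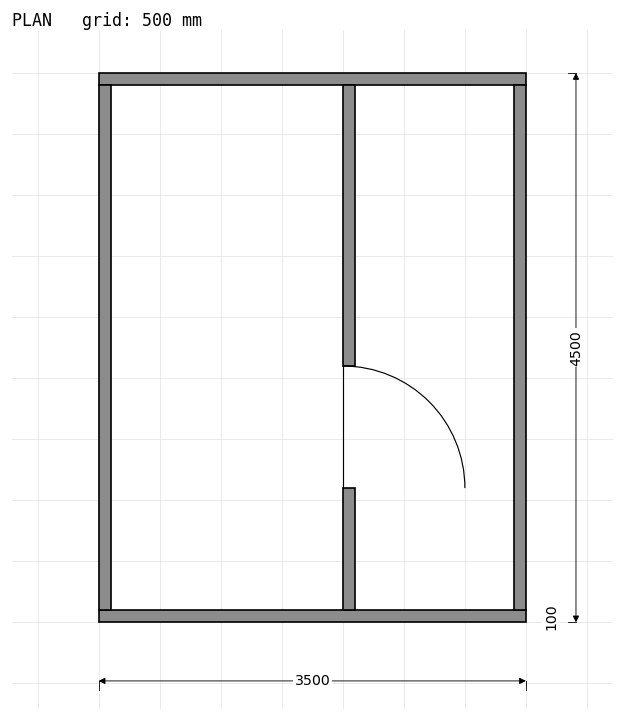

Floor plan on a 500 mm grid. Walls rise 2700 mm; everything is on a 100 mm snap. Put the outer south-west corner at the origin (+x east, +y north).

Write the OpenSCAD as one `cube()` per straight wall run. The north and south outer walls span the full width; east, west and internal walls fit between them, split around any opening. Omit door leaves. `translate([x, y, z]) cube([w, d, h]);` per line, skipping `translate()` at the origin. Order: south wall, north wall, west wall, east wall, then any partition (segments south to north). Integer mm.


cube([3500, 100, 2700]);
translate([0, 4400, 0]) cube([3500, 100, 2700]);
translate([0, 100, 0]) cube([100, 4300, 2700]);
translate([3400, 100, 0]) cube([100, 4300, 2700]);
translate([2000, 100, 0]) cube([100, 1000, 2700]);
translate([2000, 2100, 0]) cube([100, 2300, 2700]);
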